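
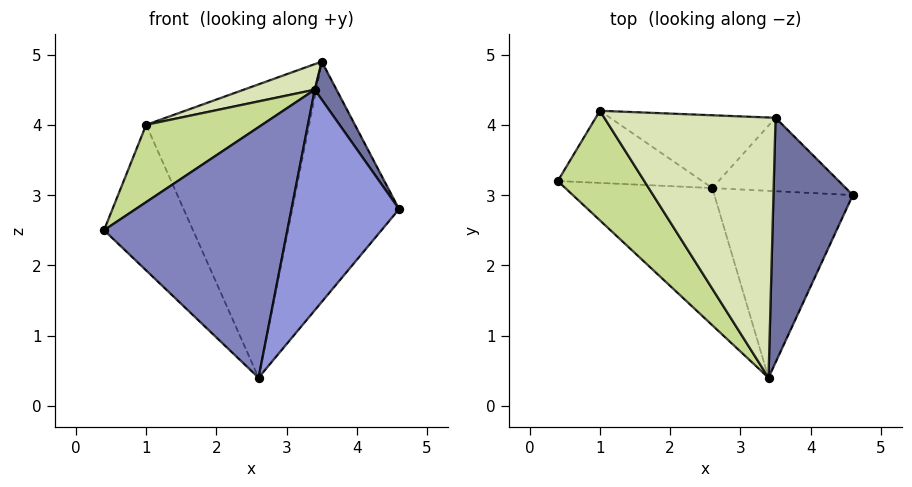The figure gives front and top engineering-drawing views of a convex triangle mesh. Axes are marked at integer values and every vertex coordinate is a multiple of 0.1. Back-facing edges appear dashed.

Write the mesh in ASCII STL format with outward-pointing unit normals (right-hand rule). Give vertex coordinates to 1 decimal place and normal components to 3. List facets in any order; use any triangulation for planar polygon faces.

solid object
 facet normal 0.866 -0.077 0.494
  outer loop
   vertex 3.5 4.1 4.9
   vertex 3.4 0.4 4.5
   vertex 4.6 3.0 2.8
  endloop
 endfacet
 facet normal -0.446 -0.785 -0.430
  outer loop
   vertex 2.6 3.1 0.4
   vertex 3.4 0.4 4.5
   vertex 0.4 3.2 2.5
  endloop
 endfacet
 facet normal 0.594 -0.614 -0.520
  outer loop
   vertex 2.6 3.1 0.4
   vertex 4.6 3.0 2.8
   vertex 3.4 0.4 4.5
  endloop
 endfacet
 facet normal 0.370 0.888 -0.271
  outer loop
   vertex 2.6 3.1 0.4
   vertex 3.5 4.1 4.9
   vertex 4.6 3.0 2.8
  endloop
 endfacet
 facet normal -0.358 0.837 -0.415
  outer loop
   vertex 1.0 4.2 4.0
   vertex 2.6 3.1 0.4
   vertex 0.4 3.2 2.5
  endloop
 endfacet
 facet normal 0.125 0.963 -0.239
  outer loop
   vertex 1.0 4.2 4.0
   vertex 3.5 4.1 4.9
   vertex 2.6 3.1 0.4
  endloop
 endfacet
 facet normal -0.735 -0.391 0.555
  outer loop
   vertex 1.0 4.2 4.0
   vertex 0.4 3.2 2.5
   vertex 3.4 0.4 4.5
  endloop
 endfacet
 facet normal -0.341 -0.092 0.936
  outer loop
   vertex 1.0 4.2 4.0
   vertex 3.4 0.4 4.5
   vertex 3.5 4.1 4.9
  endloop
 endfacet
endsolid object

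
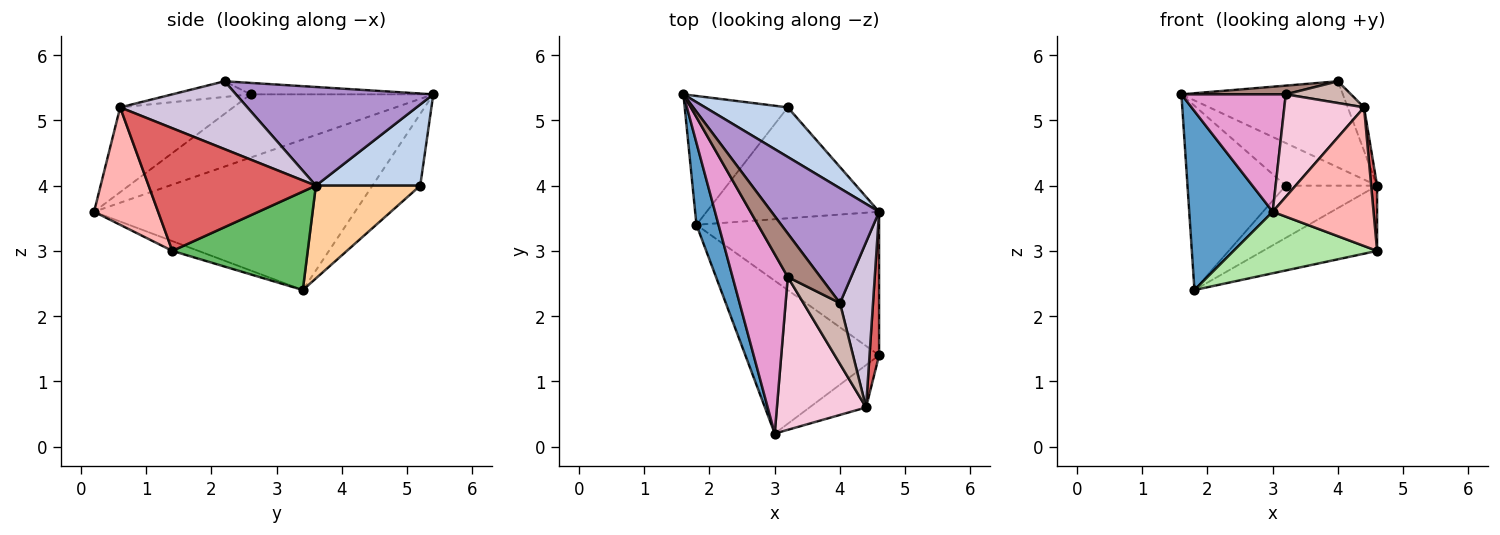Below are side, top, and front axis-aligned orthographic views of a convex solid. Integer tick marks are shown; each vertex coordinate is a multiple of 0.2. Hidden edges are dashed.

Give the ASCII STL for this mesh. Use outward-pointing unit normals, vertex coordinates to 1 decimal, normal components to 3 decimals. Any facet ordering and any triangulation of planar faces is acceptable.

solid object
 facet normal -0.943 -0.302 0.138
  outer loop
   vertex 1.8 3.4 2.4
   vertex 3.0 0.2 3.6
   vertex 1.6 5.4 5.4
  endloop
 endfacet
 facet normal 0.597 0.523 0.608
  outer loop
   vertex 3.2 5.2 4.0
   vertex 1.6 5.4 5.4
   vertex 4.6 3.6 4.0
  endloop
 endfacet
 facet normal -0.371 0.761 -0.532
  outer loop
   vertex 3.2 5.2 4.0
   vertex 1.8 3.4 2.4
   vertex 1.6 5.4 5.4
  endloop
 endfacet
 facet normal 0.438 0.383 -0.814
  outer loop
   vertex 3.2 5.2 4.0
   vertex 4.6 3.6 4.0
   vertex 1.8 3.4 2.4
  endloop
 endfacet
 facet normal 0.440 0.371 -0.817
  outer loop
   vertex 4.6 1.4 3.0
   vertex 1.8 3.4 2.4
   vertex 4.6 3.6 4.0
  endloop
 endfacet
 facet normal -0.068 -0.372 -0.926
  outer loop
   vertex 4.6 1.4 3.0
   vertex 3.0 0.2 3.6
   vertex 1.8 3.4 2.4
  endloop
 endfacet
 facet normal 0.996 -0.035 0.078
  outer loop
   vertex 4.6 1.4 3.0
   vertex 4.6 3.6 4.0
   vertex 4.4 0.6 5.2
  endloop
 endfacet
 facet normal 0.519 -0.817 -0.250
  outer loop
   vertex 4.6 1.4 3.0
   vertex 4.4 0.6 5.2
   vertex 3.0 0.2 3.6
  endloop
 endfacet
 facet normal 0.591 0.484 0.645
  outer loop
   vertex 4.0 2.2 5.6
   vertex 4.6 3.6 4.0
   vertex 1.6 5.4 5.4
  endloop
 endfacet
 facet normal 0.893 0.114 0.435
  outer loop
   vertex 4.0 2.2 5.6
   vertex 4.4 0.6 5.2
   vertex 4.6 3.6 4.0
  endloop
 endfacet
 facet normal -0.325 -0.185 0.927
  outer loop
   vertex 3.2 2.6 5.4
   vertex 4.0 2.2 5.6
   vertex 1.6 5.4 5.4
  endloop
 endfacet
 facet normal -0.374 -0.312 0.873
  outer loop
   vertex 3.2 2.6 5.4
   vertex 4.4 0.6 5.2
   vertex 4.0 2.2 5.6
  endloop
 endfacet
 facet normal -0.692 -0.395 0.604
  outer loop
   vertex 3.2 2.6 5.4
   vertex 1.6 5.4 5.4
   vertex 3.0 0.2 3.6
  endloop
 endfacet
 facet normal -0.620 -0.437 0.652
  outer loop
   vertex 3.2 2.6 5.4
   vertex 3.0 0.2 3.6
   vertex 4.4 0.6 5.2
  endloop
 endfacet
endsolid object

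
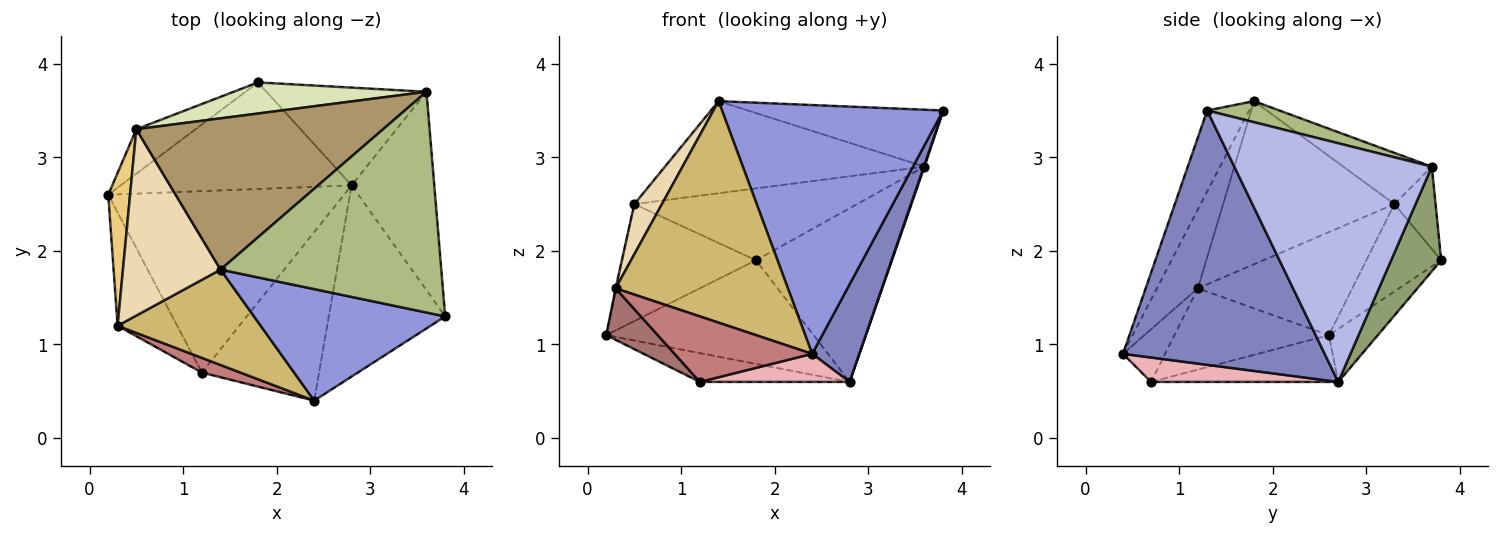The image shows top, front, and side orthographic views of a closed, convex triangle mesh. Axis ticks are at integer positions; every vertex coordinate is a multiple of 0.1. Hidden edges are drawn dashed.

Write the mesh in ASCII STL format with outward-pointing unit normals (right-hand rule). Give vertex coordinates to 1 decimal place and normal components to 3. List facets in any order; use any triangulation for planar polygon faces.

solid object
 facet normal -0.162 0.688 -0.707
  outer loop
   vertex 2.8 2.7 0.6
   vertex 0.2 2.6 1.1
   vertex 1.8 3.8 1.9
  endloop
 endfacet
 facet normal 0.889 -0.208 -0.407
  outer loop
   vertex 2.4 0.4 0.9
   vertex 2.8 2.7 0.6
   vertex 3.8 1.3 3.5
  endloop
 endfacet
 facet normal -0.171 -0.899 0.403
  outer loop
   vertex 1.4 1.8 3.6
   vertex 2.4 0.4 0.9
   vertex 3.8 1.3 3.5
  endloop
 endfacet
 facet normal 0.945 -0.003 -0.327
  outer loop
   vertex 3.6 3.7 2.9
   vertex 3.8 1.3 3.5
   vertex 2.8 2.7 0.6
  endloop
 endfacet
 facet normal 0.306 0.830 -0.467
  outer loop
   vertex 3.6 3.7 2.9
   vertex 2.8 2.7 0.6
   vertex 1.8 3.8 1.9
  endloop
 endfacet
 facet normal 0.092 0.249 0.964
  outer loop
   vertex 3.6 3.7 2.9
   vertex 1.4 1.8 3.6
   vertex 3.8 1.3 3.5
  endloop
 endfacet
 facet normal -0.464 0.828 -0.315
  outer loop
   vertex 0.5 3.3 2.5
   vertex 1.8 3.8 1.9
   vertex 0.2 2.6 1.1
  endloop
 endfacet
 facet normal -0.167 0.905 0.392
  outer loop
   vertex 0.5 3.3 2.5
   vertex 3.6 3.7 2.9
   vertex 1.8 3.8 1.9
  endloop
 endfacet
 facet normal -0.175 0.512 0.841
  outer loop
   vertex 0.5 3.3 2.5
   vertex 1.4 1.8 3.6
   vertex 3.6 3.7 2.9
  endloop
 endfacet
 facet normal -0.213 -0.897 0.386
  outer loop
   vertex 0.3 1.2 1.6
   vertex 2.4 0.4 0.9
   vertex 1.4 1.8 3.6
  endloop
 endfacet
 facet normal -0.978 0.004 0.208
  outer loop
   vertex 0.3 1.2 1.6
   vertex 0.5 3.3 2.5
   vertex 0.2 2.6 1.1
  endloop
 endfacet
 facet normal -0.850 -0.137 0.509
  outer loop
   vertex 0.3 1.2 1.6
   vertex 1.4 1.8 3.6
   vertex 0.5 3.3 2.5
  endloop
 endfacet
 facet normal -0.779 -0.260 -0.571
  outer loop
   vertex 1.2 0.7 0.6
   vertex 0.3 1.2 1.6
   vertex 0.2 2.6 1.1
  endloop
 endfacet
 facet normal -0.286 -0.935 0.210
  outer loop
   vertex 1.2 0.7 0.6
   vertex 2.4 0.4 0.9
   vertex 0.3 1.2 1.6
  endloop
 endfacet
 facet normal -0.192 0.154 -0.969
  outer loop
   vertex 1.2 0.7 0.6
   vertex 0.2 2.6 1.1
   vertex 2.8 2.7 0.6
  endloop
 endfacet
 facet normal 0.201 -0.161 -0.966
  outer loop
   vertex 1.2 0.7 0.6
   vertex 2.8 2.7 0.6
   vertex 2.4 0.4 0.9
  endloop
 endfacet
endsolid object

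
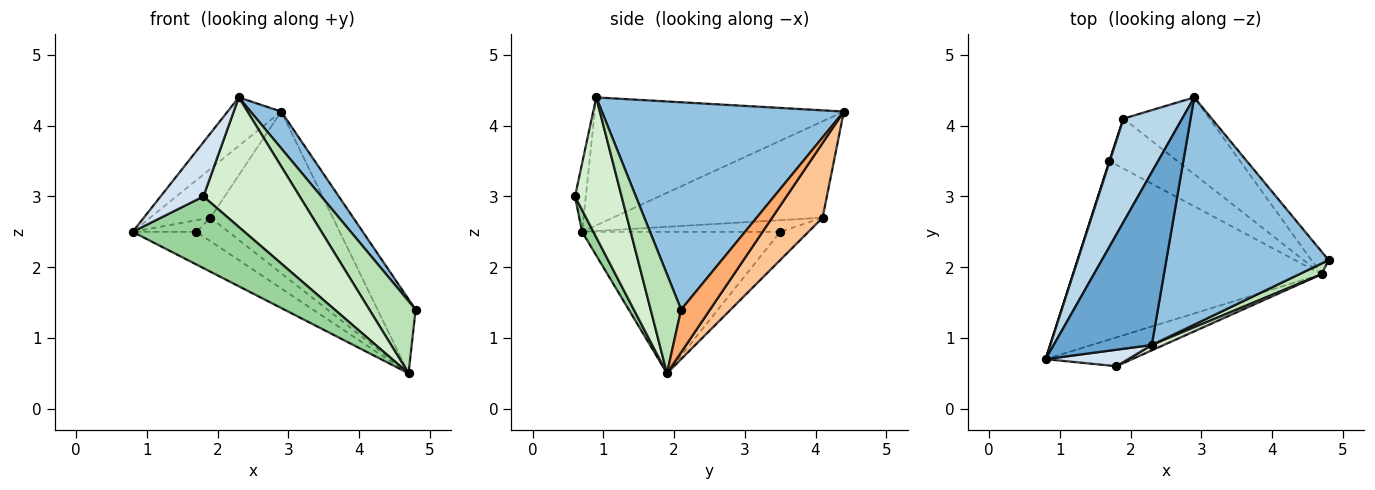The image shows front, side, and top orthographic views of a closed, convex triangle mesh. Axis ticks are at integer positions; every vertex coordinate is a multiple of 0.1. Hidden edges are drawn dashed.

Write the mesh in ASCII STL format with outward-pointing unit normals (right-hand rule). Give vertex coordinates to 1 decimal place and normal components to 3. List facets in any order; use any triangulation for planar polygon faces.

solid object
 facet normal -0.782 0.168 0.600
  outer loop
   vertex 2.3 0.9 4.4
   vertex 2.9 4.4 4.2
   vertex 0.8 0.7 2.5
  endloop
 endfacet
 facet normal 0.784 -0.099 0.613
  outer loop
   vertex 2.3 0.9 4.4
   vertex 4.8 2.1 1.4
   vertex 2.9 4.4 4.2
  endloop
 endfacet
 facet normal -0.829 0.239 0.505
  outer loop
   vertex 1.9 4.1 2.7
   vertex 0.8 0.7 2.5
   vertex 2.9 4.4 4.2
  endloop
 endfacet
 facet normal -0.235 -0.930 0.283
  outer loop
   vertex 1.8 0.6 3.0
   vertex 2.3 0.9 4.4
   vertex 0.8 0.7 2.5
  endloop
 endfacet
 facet normal -0.951 0.306 0.034
  outer loop
   vertex 1.7 3.5 2.5
   vertex 0.8 0.7 2.5
   vertex 1.9 4.1 2.7
  endloop
 endfacet
 facet normal 0.587 0.774 -0.237
  outer loop
   vertex 4.7 1.9 0.5
   vertex 2.9 4.4 4.2
   vertex 4.8 2.1 1.4
  endloop
 endfacet
 facet normal 0.349 0.846 -0.402
  outer loop
   vertex 4.7 1.9 0.5
   vertex 1.9 4.1 2.7
   vertex 2.9 4.4 4.2
  endloop
 endfacet
 facet normal -0.351 0.399 -0.847
  outer loop
   vertex 4.7 1.9 0.5
   vertex 1.7 3.5 2.5
   vertex 1.9 4.1 2.7
  endloop
 endfacet
 facet normal -0.488 0.157 -0.858
  outer loop
   vertex 4.7 1.9 0.5
   vertex 0.8 0.7 2.5
   vertex 1.7 3.5 2.5
  endloop
 endfacet
 facet normal 0.094 -0.924 -0.372
  outer loop
   vertex 4.7 1.9 0.5
   vertex 1.8 0.6 3.0
   vertex 0.8 0.7 2.5
  endloop
 endfacet
 facet normal 0.546 -0.829 0.123
  outer loop
   vertex 4.7 1.9 0.5
   vertex 4.8 2.1 1.4
   vertex 2.3 0.9 4.4
  endloop
 endfacet
 facet normal 0.435 -0.899 0.037
  outer loop
   vertex 4.7 1.9 0.5
   vertex 2.3 0.9 4.4
   vertex 1.8 0.6 3.0
  endloop
 endfacet
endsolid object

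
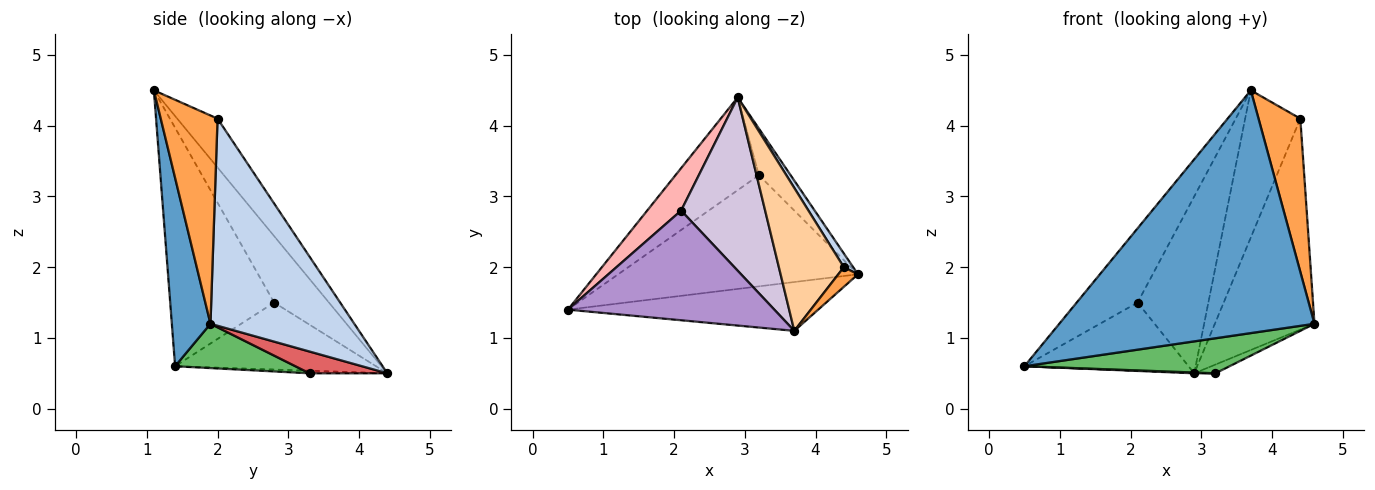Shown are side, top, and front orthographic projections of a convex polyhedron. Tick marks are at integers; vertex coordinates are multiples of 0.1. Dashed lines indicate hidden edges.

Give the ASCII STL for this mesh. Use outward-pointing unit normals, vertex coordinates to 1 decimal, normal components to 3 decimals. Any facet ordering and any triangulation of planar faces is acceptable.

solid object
 facet normal 0.147 -0.970 -0.195
  outer loop
   vertex 3.7 1.1 4.5
   vertex 0.5 1.4 0.6
   vertex 4.6 1.9 1.2
  endloop
 endfacet
 facet normal 0.822 0.569 0.037
  outer loop
   vertex 4.4 2.0 4.1
   vertex 4.6 1.9 1.2
   vertex 2.9 4.4 0.5
  endloop
 endfacet
 facet normal 0.803 -0.591 0.076
  outer loop
   vertex 4.4 2.0 4.1
   vertex 3.7 1.1 4.5
   vertex 4.6 1.9 1.2
  endloop
 endfacet
 facet normal -0.464 0.635 0.617
  outer loop
   vertex 4.4 2.0 4.1
   vertex 2.9 4.4 0.5
   vertex 3.7 1.1 4.5
  endloop
 endfacet
 facet normal 0.174 -0.296 -0.939
  outer loop
   vertex 3.2 3.3 0.5
   vertex 4.6 1.9 1.2
   vertex 0.5 1.4 0.6
  endloop
 endfacet
 facet normal -0.031 -0.008 -0.999
  outer loop
   vertex 3.2 3.3 0.5
   vertex 0.5 1.4 0.6
   vertex 2.9 4.4 0.5
  endloop
 endfacet
 facet normal 0.560 0.153 -0.814
  outer loop
   vertex 3.2 3.3 0.5
   vertex 2.9 4.4 0.5
   vertex 4.6 1.9 1.2
  endloop
 endfacet
 facet normal -0.721 0.589 0.366
  outer loop
   vertex 2.1 2.8 1.5
   vertex 2.9 4.4 0.5
   vertex 0.5 1.4 0.6
  endloop
 endfacet
 facet normal -0.691 0.405 0.598
  outer loop
   vertex 2.1 2.8 1.5
   vertex 0.5 1.4 0.6
   vertex 3.7 1.1 4.5
  endloop
 endfacet
 facet normal -0.484 0.625 0.612
  outer loop
   vertex 2.1 2.8 1.5
   vertex 3.7 1.1 4.5
   vertex 2.9 4.4 0.5
  endloop
 endfacet
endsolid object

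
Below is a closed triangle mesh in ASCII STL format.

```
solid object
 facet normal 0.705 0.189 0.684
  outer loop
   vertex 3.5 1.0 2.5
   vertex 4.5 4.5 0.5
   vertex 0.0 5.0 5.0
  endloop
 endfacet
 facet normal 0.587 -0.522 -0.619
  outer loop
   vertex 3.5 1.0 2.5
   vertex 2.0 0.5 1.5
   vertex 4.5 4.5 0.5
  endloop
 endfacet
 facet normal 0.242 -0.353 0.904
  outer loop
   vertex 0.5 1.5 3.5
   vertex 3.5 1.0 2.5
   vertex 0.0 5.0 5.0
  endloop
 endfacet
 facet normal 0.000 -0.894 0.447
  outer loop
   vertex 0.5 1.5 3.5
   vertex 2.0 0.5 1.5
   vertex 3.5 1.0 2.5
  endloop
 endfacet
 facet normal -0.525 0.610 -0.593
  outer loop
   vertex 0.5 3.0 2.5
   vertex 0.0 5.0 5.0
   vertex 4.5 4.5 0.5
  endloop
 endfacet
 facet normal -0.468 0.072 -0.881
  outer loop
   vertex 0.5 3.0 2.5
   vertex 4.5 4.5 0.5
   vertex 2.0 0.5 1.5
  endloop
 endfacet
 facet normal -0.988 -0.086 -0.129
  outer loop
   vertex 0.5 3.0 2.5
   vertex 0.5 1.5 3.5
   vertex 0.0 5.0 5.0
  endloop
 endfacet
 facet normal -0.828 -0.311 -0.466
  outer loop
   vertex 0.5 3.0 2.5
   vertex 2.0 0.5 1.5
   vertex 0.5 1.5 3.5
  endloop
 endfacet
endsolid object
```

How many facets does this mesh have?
8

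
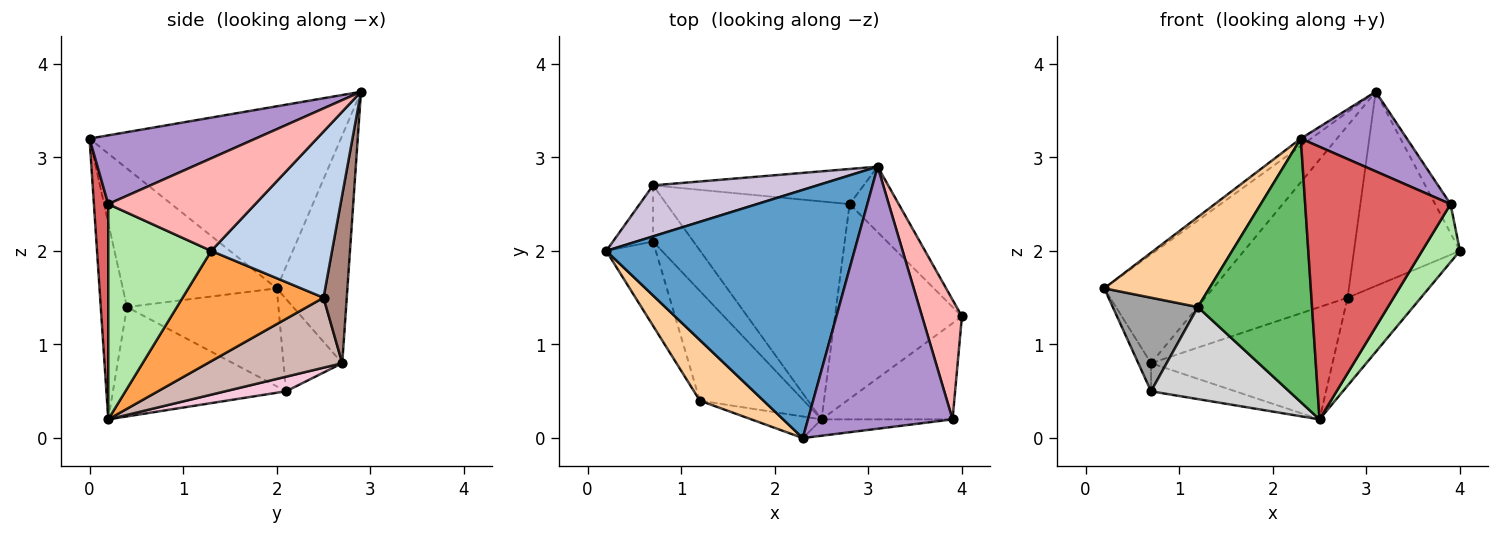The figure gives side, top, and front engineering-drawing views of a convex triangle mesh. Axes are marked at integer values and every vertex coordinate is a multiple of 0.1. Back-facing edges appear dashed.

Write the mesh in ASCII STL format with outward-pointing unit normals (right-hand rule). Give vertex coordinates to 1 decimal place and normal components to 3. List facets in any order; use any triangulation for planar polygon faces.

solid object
 facet normal -0.591 0.024 0.806
  outer loop
   vertex 3.1 2.9 3.7
   vertex 0.2 2.0 1.6
   vertex 2.3 0.0 3.2
  endloop
 endfacet
 facet normal 0.734 0.644 -0.217
  outer loop
   vertex 2.8 2.5 1.5
   vertex 3.1 2.9 3.7
   vertex 4.0 1.3 2.0
  endloop
 endfacet
 facet normal 0.621 0.323 -0.715
  outer loop
   vertex 2.8 2.5 1.5
   vertex 4.0 1.3 2.0
   vertex 2.5 0.2 0.2
  endloop
 endfacet
 facet normal -0.772 -0.527 0.355
  outer loop
   vertex 1.2 0.4 1.4
   vertex 2.3 0.0 3.2
   vertex 0.2 2.0 1.6
  endloop
 endfacet
 facet normal -0.223 -0.972 -0.080
  outer loop
   vertex 1.2 0.4 1.4
   vertex 2.5 0.2 0.2
   vertex 2.3 0.0 3.2
  endloop
 endfacet
 facet normal 0.815 -0.300 -0.496
  outer loop
   vertex 3.9 0.2 2.5
   vertex 2.5 0.2 0.2
   vertex 4.0 1.3 2.0
  endloop
 endfacet
 facet normal 0.098 -0.993 -0.060
  outer loop
   vertex 3.9 0.2 2.5
   vertex 2.3 0.0 3.2
   vertex 2.5 0.2 0.2
  endloop
 endfacet
 facet normal 0.914 0.096 0.394
  outer loop
   vertex 3.9 0.2 2.5
   vertex 4.0 1.3 2.0
   vertex 3.1 2.9 3.7
  endloop
 endfacet
 facet normal 0.414 -0.264 0.871
  outer loop
   vertex 3.9 0.2 2.5
   vertex 3.1 2.9 3.7
   vertex 2.3 0.0 3.2
  endloop
 endfacet
 facet normal -0.507 0.780 0.366
  outer loop
   vertex 0.7 2.7 0.8
   vertex 0.2 2.0 1.6
   vertex 3.1 2.9 3.7
  endloop
 endfacet
 facet normal 0.158 0.968 -0.197
  outer loop
   vertex 0.7 2.7 0.8
   vertex 3.1 2.9 3.7
   vertex 2.8 2.5 1.5
  endloop
 endfacet
 facet normal 0.322 0.434 -0.842
  outer loop
   vertex 0.7 2.7 0.8
   vertex 2.8 2.5 1.5
   vertex 2.5 0.2 0.2
  endloop
 endfacet
 facet normal -0.899 0.196 -0.391
  outer loop
   vertex 0.7 2.1 0.5
   vertex 0.2 2.0 1.6
   vertex 0.7 2.7 0.8
  endloop
 endfacet
 facet normal 0.307 0.426 -0.851
  outer loop
   vertex 0.7 2.1 0.5
   vertex 0.7 2.7 0.8
   vertex 2.5 0.2 0.2
  endloop
 endfacet
 facet normal -0.798 -0.448 -0.403
  outer loop
   vertex 0.7 2.1 0.5
   vertex 1.2 0.4 1.4
   vertex 0.2 2.0 1.6
  endloop
 endfacet
 facet normal -0.628 -0.500 -0.596
  outer loop
   vertex 0.7 2.1 0.5
   vertex 2.5 0.2 0.2
   vertex 1.2 0.4 1.4
  endloop
 endfacet
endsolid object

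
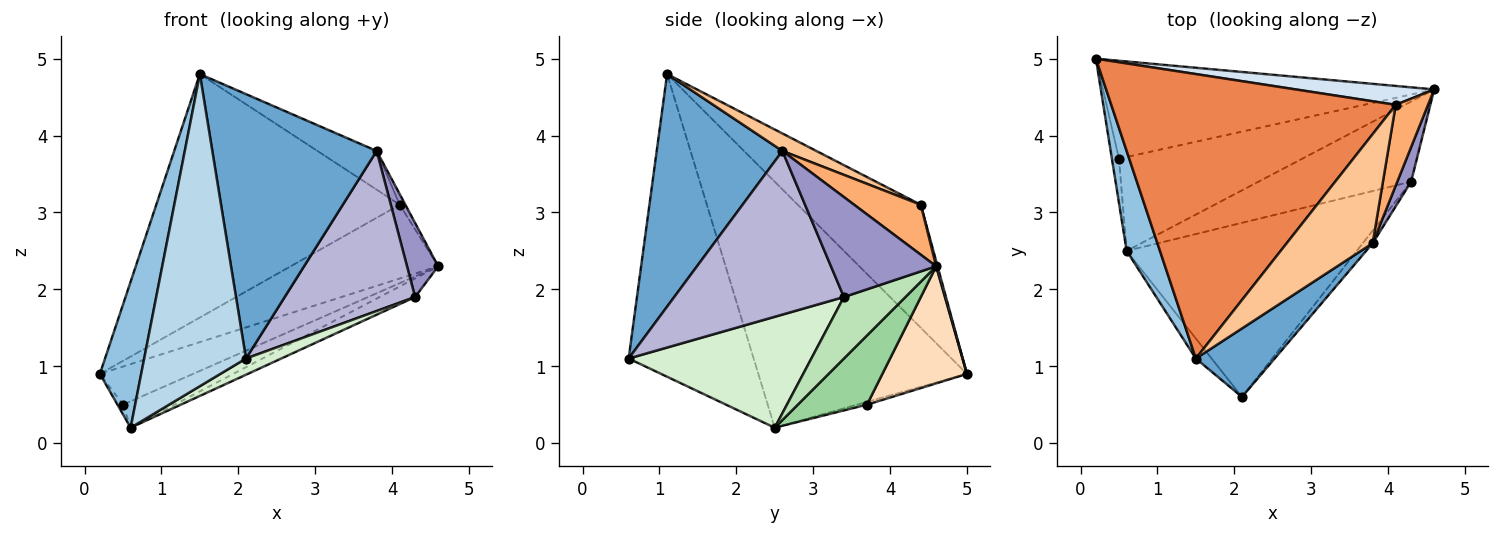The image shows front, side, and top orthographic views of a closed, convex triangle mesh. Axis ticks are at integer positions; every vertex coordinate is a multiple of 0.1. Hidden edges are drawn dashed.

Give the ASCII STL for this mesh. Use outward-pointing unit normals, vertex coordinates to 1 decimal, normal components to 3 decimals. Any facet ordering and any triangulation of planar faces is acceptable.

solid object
 facet normal 0.595 -0.778 0.202
  outer loop
   vertex 3.8 2.6 3.8
   vertex 1.5 1.1 4.8
   vertex 2.1 0.6 1.1
  endloop
 endfacet
 facet normal -0.972 -0.192 0.132
  outer loop
   vertex 0.6 2.5 0.2
   vertex 1.5 1.1 4.8
   vertex 0.2 5.0 0.9
  endloop
 endfacet
 facet normal -0.775 -0.631 -0.040
  outer loop
   vertex 0.6 2.5 0.2
   vertex 2.1 0.6 1.1
   vertex 1.5 1.1 4.8
  endloop
 endfacet
 facet normal 0.009 0.969 0.248
  outer loop
   vertex 4.1 4.4 3.1
   vertex 4.6 4.6 2.3
   vertex 0.2 5.0 0.9
  endloop
 endfacet
 facet normal -0.312 0.618 0.722
  outer loop
   vertex 4.1 4.4 3.1
   vertex 0.2 5.0 0.9
   vertex 1.5 1.1 4.8
  endloop
 endfacet
 facet normal 0.838 0.071 0.541
  outer loop
   vertex 4.1 4.4 3.1
   vertex 3.8 2.6 3.8
   vertex 4.6 4.6 2.3
  endloop
 endfacet
 facet normal 0.188 0.329 0.926
  outer loop
   vertex 4.1 4.4 3.1
   vertex 1.5 1.1 4.8
   vertex 3.8 2.6 3.8
  endloop
 endfacet
 facet normal 0.313 0.345 -0.885
  outer loop
   vertex 0.5 3.7 0.5
   vertex 0.2 5.0 0.9
   vertex 4.6 4.6 2.3
  endloop
 endfacet
 facet normal -0.357 0.198 -0.913
  outer loop
   vertex 0.5 3.7 0.5
   vertex 0.6 2.5 0.2
   vertex 0.2 5.0 0.9
  endloop
 endfacet
 facet normal 0.341 0.255 -0.905
  outer loop
   vertex 0.5 3.7 0.5
   vertex 4.6 4.6 2.3
   vertex 0.6 2.5 0.2
  endloop
 endfacet
 facet normal 0.365 0.211 -0.907
  outer loop
   vertex 4.3 3.4 1.9
   vertex 0.6 2.5 0.2
   vertex 4.6 4.6 2.3
  endloop
 endfacet
 facet normal 0.433 -0.084 -0.898
  outer loop
   vertex 4.3 3.4 1.9
   vertex 2.1 0.6 1.1
   vertex 0.6 2.5 0.2
  endloop
 endfacet
 facet normal 0.950 -0.281 0.132
  outer loop
   vertex 4.3 3.4 1.9
   vertex 4.6 4.6 2.3
   vertex 3.8 2.6 3.8
  endloop
 endfacet
 facet normal 0.792 -0.609 -0.048
  outer loop
   vertex 4.3 3.4 1.9
   vertex 3.8 2.6 3.8
   vertex 2.1 0.6 1.1
  endloop
 endfacet
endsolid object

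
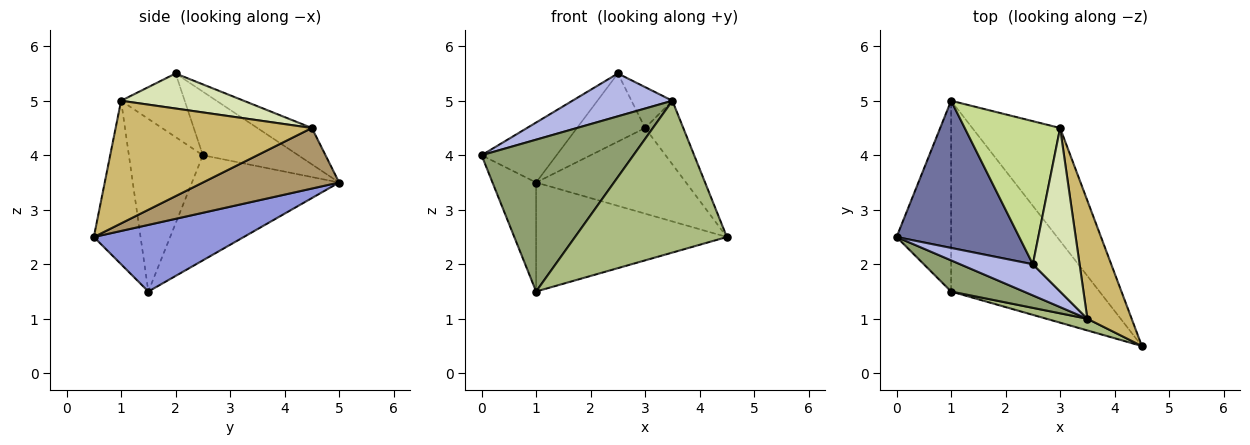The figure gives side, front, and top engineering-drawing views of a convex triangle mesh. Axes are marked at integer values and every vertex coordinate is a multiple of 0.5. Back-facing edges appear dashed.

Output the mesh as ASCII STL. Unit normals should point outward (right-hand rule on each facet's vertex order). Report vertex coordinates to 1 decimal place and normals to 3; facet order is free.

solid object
 facet normal -0.433 0.340 0.835
  outer loop
   vertex 2.5 2.0 5.5
   vertex 1.0 5.0 3.5
   vertex 0.0 2.5 4.0
  endloop
 endfacet
 facet normal -0.859 0.254 -0.445
  outer loop
   vertex 1.0 1.5 1.5
   vertex 0.0 2.5 4.0
   vertex 1.0 5.0 3.5
  endloop
 endfacet
 facet normal 0.363 0.462 -0.809
  outer loop
   vertex 1.0 1.5 1.5
   vertex 1.0 5.0 3.5
   vertex 4.5 0.5 2.5
  endloop
 endfacet
 facet normal -0.458 -0.719 0.523
  outer loop
   vertex 3.5 1.0 5.0
   vertex 2.5 2.0 5.5
   vertex 0.0 2.5 4.0
  endloop
 endfacet
 facet normal -0.431 -0.884 0.181
  outer loop
   vertex 3.5 1.0 5.0
   vertex 0.0 2.5 4.0
   vertex 1.0 1.5 1.5
  endloop
 endfacet
 facet normal -0.293 -0.953 0.073
  outer loop
   vertex 3.5 1.0 5.0
   vertex 1.0 1.5 1.5
   vertex 4.5 0.5 2.5
  endloop
 endfacet
 facet normal -0.325 0.407 0.854
  outer loop
   vertex 3.0 4.5 4.5
   vertex 1.0 5.0 3.5
   vertex 2.5 2.0 5.5
  endloop
 endfacet
 facet normal 0.588 0.196 0.784
  outer loop
   vertex 3.0 4.5 4.5
   vertex 2.5 2.0 5.5
   vertex 3.5 1.0 5.0
  endloop
 endfacet
 facet normal 0.482 0.530 -0.698
  outer loop
   vertex 3.0 4.5 4.5
   vertex 4.5 0.5 2.5
   vertex 1.0 5.0 3.5
  endloop
 endfacet
 facet normal 0.925 0.180 0.334
  outer loop
   vertex 3.0 4.5 4.5
   vertex 3.5 1.0 5.0
   vertex 4.5 0.5 2.5
  endloop
 endfacet
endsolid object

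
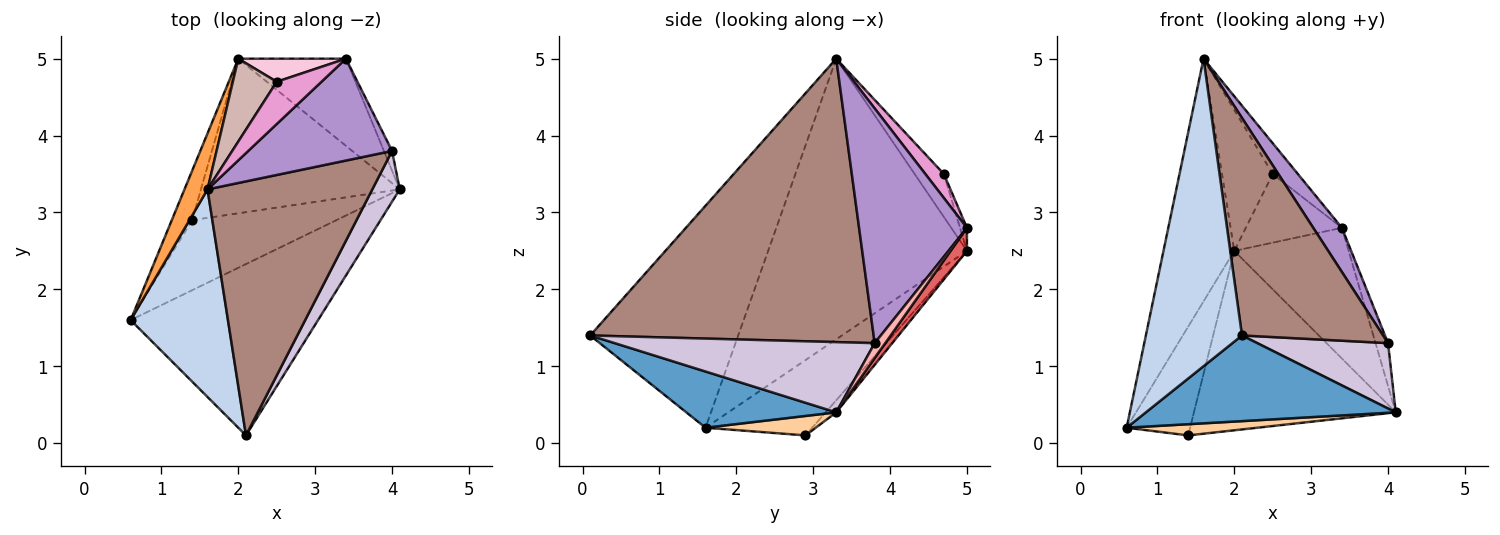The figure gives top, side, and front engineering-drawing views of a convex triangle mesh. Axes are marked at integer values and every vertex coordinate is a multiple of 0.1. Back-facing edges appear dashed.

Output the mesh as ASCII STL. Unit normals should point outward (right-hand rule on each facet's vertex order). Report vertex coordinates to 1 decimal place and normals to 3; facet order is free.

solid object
 facet normal 0.259 -0.432 -0.864
  outer loop
   vertex 2.1 0.1 1.4
   vertex 0.6 1.6 0.2
   vertex 4.1 3.3 0.4
  endloop
 endfacet
 facet normal -0.787 -0.511 0.345
  outer loop
   vertex 1.6 3.3 5.0
   vertex 0.6 1.6 0.2
   vertex 2.1 0.1 1.4
  endloop
 endfacet
 facet normal -0.939 0.335 0.077
  outer loop
   vertex 2.0 5.0 2.5
   vertex 0.6 1.6 0.2
   vertex 1.6 3.3 5.0
  endloop
 endfacet
 facet normal 0.132 -0.156 -0.979
  outer loop
   vertex 1.4 2.9 0.1
   vertex 4.1 3.3 0.4
   vertex 0.6 1.6 0.2
  endloop
 endfacet
 facet normal -0.837 0.498 -0.226
  outer loop
   vertex 1.4 2.9 0.1
   vertex 0.6 1.6 0.2
   vertex 2.0 5.0 2.5
  endloop
 endfacet
 facet normal -0.040 0.757 -0.652
  outer loop
   vertex 1.4 2.9 0.1
   vertex 2.0 5.0 2.5
   vertex 4.1 3.3 0.4
  endloop
 endfacet
 facet normal 0.118 0.826 -0.551
  outer loop
   vertex 3.4 5.0 2.8
   vertex 4.1 3.3 0.4
   vertex 2.0 5.0 2.5
  endloop
 endfacet
 facet normal 0.609 0.720 -0.332
  outer loop
   vertex 4.0 3.8 1.3
   vertex 4.1 3.3 0.4
   vertex 3.4 5.0 2.8
  endloop
 endfacet
 facet normal 0.832 -0.221 0.510
  outer loop
   vertex 4.0 3.8 1.3
   vertex 3.4 5.0 2.8
   vertex 1.6 3.3 5.0
  endloop
 endfacet
 facet normal 0.844 -0.424 0.329
  outer loop
   vertex 4.0 3.8 1.3
   vertex 2.1 0.1 1.4
   vertex 4.1 3.3 0.4
  endloop
 endfacet
 facet normal 0.794 -0.395 0.462
  outer loop
   vertex 4.0 3.8 1.3
   vertex 1.6 3.3 5.0
   vertex 2.1 0.1 1.4
  endloop
 endfacet
 facet normal -0.445 0.772 0.454
  outer loop
   vertex 2.5 4.7 3.5
   vertex 2.0 5.0 2.5
   vertex 1.6 3.3 5.0
  endloop
 endfacet
 facet normal 0.397 0.540 0.742
  outer loop
   vertex 2.5 4.7 3.5
   vertex 1.6 3.3 5.0
   vertex 3.4 5.0 2.8
  endloop
 endfacet
 facet normal -0.068 0.946 0.318
  outer loop
   vertex 2.5 4.7 3.5
   vertex 3.4 5.0 2.8
   vertex 2.0 5.0 2.5
  endloop
 endfacet
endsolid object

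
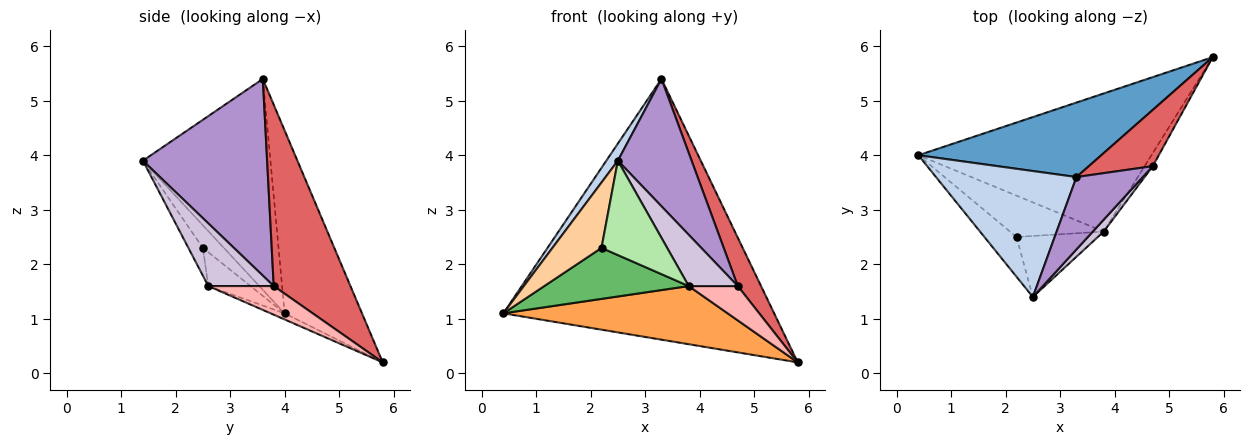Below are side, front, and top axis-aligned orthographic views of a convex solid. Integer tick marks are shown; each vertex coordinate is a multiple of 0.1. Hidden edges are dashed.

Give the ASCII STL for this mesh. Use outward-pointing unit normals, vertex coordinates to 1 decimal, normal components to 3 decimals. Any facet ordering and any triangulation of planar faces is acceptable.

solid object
 facet normal -0.265 0.927 0.265
  outer loop
   vertex 3.3 3.6 5.4
   vertex 5.8 5.8 0.2
   vertex 0.4 4.0 1.1
  endloop
 endfacet
 facet normal -0.830 -0.075 0.553
  outer loop
   vertex 3.3 3.6 5.4
   vertex 0.4 4.0 1.1
   vertex 2.5 1.4 3.9
  endloop
 endfacet
 facet normal -0.024 -0.388 -0.921
  outer loop
   vertex 3.8 2.6 1.6
   vertex 0.4 4.0 1.1
   vertex 5.8 5.8 0.2
  endloop
 endfacet
 facet normal -0.344 -0.803 -0.487
  outer loop
   vertex 2.2 2.5 2.3
   vertex 2.5 1.4 3.9
   vertex 0.4 4.0 1.1
  endloop
 endfacet
 facet normal -0.221 -0.757 -0.614
  outer loop
   vertex 2.2 2.5 2.3
   vertex 0.4 4.0 1.1
   vertex 3.8 2.6 1.6
  endloop
 endfacet
 facet normal -0.182 -0.826 -0.534
  outer loop
   vertex 2.2 2.5 2.3
   vertex 3.8 2.6 1.6
   vertex 2.5 1.4 3.9
  endloop
 endfacet
 facet normal 0.907 -0.275 0.320
  outer loop
   vertex 4.7 3.8 1.6
   vertex 5.8 5.8 0.2
   vertex 3.3 3.6 5.4
  endloop
 endfacet
 facet normal 0.780 -0.585 -0.223
  outer loop
   vertex 4.7 3.8 1.6
   vertex 3.8 2.6 1.6
   vertex 5.8 5.8 0.2
  endloop
 endfacet
 facet normal 0.826 -0.490 0.278
  outer loop
   vertex 4.7 3.8 1.6
   vertex 3.3 3.6 5.4
   vertex 2.5 1.4 3.9
  endloop
 endfacet
 facet normal 0.792 -0.594 0.138
  outer loop
   vertex 4.7 3.8 1.6
   vertex 2.5 1.4 3.9
   vertex 3.8 2.6 1.6
  endloop
 endfacet
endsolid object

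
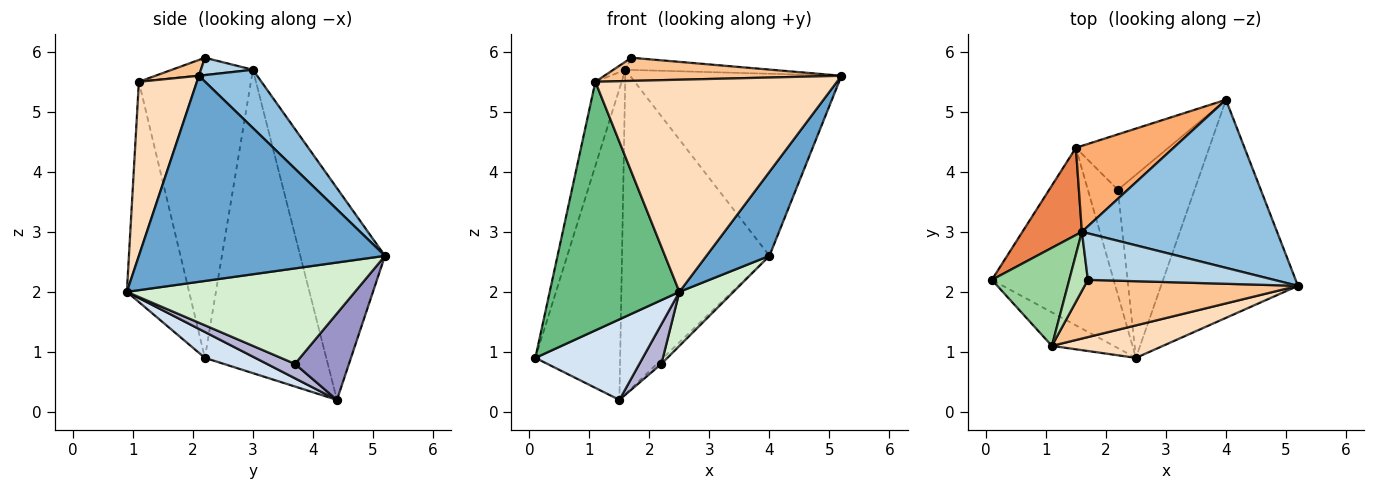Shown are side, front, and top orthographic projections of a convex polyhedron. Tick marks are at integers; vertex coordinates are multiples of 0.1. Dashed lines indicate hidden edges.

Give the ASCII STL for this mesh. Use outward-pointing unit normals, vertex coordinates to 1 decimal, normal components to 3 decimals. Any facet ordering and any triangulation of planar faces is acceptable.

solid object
 facet normal 0.815 -0.209 -0.541
  outer loop
   vertex 2.5 0.9 2.0
   vertex 4.0 5.2 2.6
   vertex 5.2 2.1 5.6
  endloop
 endfacet
 facet normal 0.199 0.720 0.665
  outer loop
   vertex 1.6 3.0 5.7
   vertex 5.2 2.1 5.6
   vertex 4.0 5.2 2.6
  endloop
 endfacet
 facet normal 0.090 0.252 0.964
  outer loop
   vertex 1.6 3.0 5.7
   vertex 1.7 2.2 5.9
   vertex 5.2 2.1 5.6
  endloop
 endfacet
 facet normal 0.190 -0.405 -0.894
  outer loop
   vertex 1.5 4.4 0.2
   vertex 2.5 0.9 2.0
   vertex 0.1 2.2 0.9
  endloop
 endfacet
 facet normal -0.809 0.566 0.159
  outer loop
   vertex 1.5 4.4 0.2
   vertex 0.1 2.2 0.9
   vertex 1.6 3.0 5.7
  endloop
 endfacet
 facet normal -0.485 0.845 0.224
  outer loop
   vertex 1.5 4.4 0.2
   vertex 1.6 3.0 5.7
   vertex 4.0 5.2 2.6
  endloop
 endfacet
 facet normal 0.069 -0.374 0.925
  outer loop
   vertex 1.1 1.1 5.5
   vertex 5.2 2.1 5.6
   vertex 1.7 2.2 5.9
  endloop
 endfacet
 facet normal 0.231 -0.962 0.147
  outer loop
   vertex 1.1 1.1 5.5
   vertex 2.5 0.9 2.0
   vertex 5.2 2.1 5.6
  endloop
 endfacet
 facet normal -0.429 -0.895 -0.121
  outer loop
   vertex 1.1 1.1 5.5
   vertex 0.1 2.2 0.9
   vertex 2.5 0.9 2.0
  endloop
 endfacet
 facet normal -0.941 0.221 0.257
  outer loop
   vertex 1.1 1.1 5.5
   vertex 1.6 3.0 5.7
   vertex 0.1 2.2 0.9
  endloop
 endfacet
 facet normal -0.672 0.100 0.734
  outer loop
   vertex 1.1 1.1 5.5
   vertex 1.7 2.2 5.9
   vertex 1.6 3.0 5.7
  endloop
 endfacet
 facet normal 0.767 -0.182 -0.616
  outer loop
   vertex 2.2 3.7 0.8
   vertex 4.0 5.2 2.6
   vertex 2.5 0.9 2.0
  endloop
 endfacet
 facet normal 0.682 0.057 -0.729
  outer loop
   vertex 2.2 3.7 0.8
   vertex 1.5 4.4 0.2
   vertex 4.0 5.2 2.6
  endloop
 endfacet
 facet normal 0.410 -0.322 -0.854
  outer loop
   vertex 2.2 3.7 0.8
   vertex 2.5 0.9 2.0
   vertex 1.5 4.4 0.2
  endloop
 endfacet
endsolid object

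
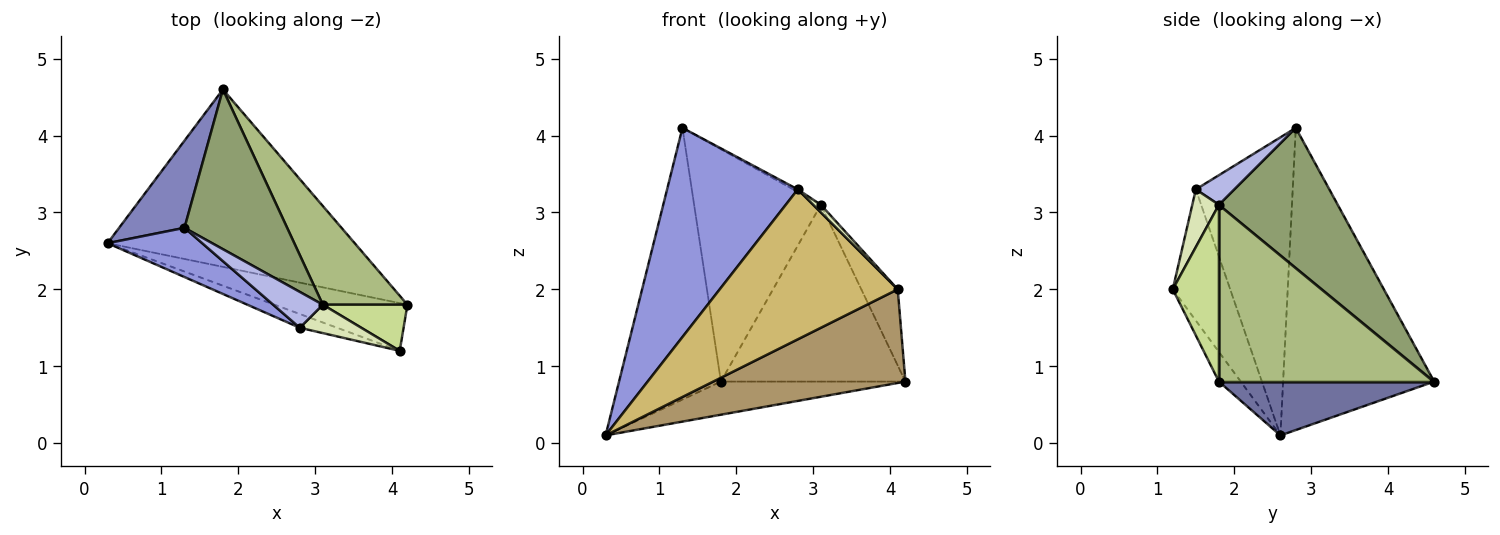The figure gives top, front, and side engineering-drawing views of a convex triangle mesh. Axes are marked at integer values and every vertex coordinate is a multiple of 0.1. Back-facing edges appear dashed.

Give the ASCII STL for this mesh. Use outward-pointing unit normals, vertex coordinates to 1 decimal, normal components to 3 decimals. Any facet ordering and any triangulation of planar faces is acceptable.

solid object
 facet normal 0.209 0.179 -0.961
  outer loop
   vertex 1.8 4.6 0.8
   vertex 4.2 1.8 0.8
   vertex 0.3 2.6 0.1
  endloop
 endfacet
 facet normal -0.816 0.550 0.177
  outer loop
   vertex 1.3 2.8 4.1
   vertex 1.8 4.6 0.8
   vertex 0.3 2.6 0.1
  endloop
 endfacet
 facet normal -0.585 -0.789 0.186
  outer loop
   vertex 2.8 1.5 3.3
   vertex 1.3 2.8 4.1
   vertex 0.3 2.6 0.1
  endloop
 endfacet
 facet normal 0.511 0.061 0.858
  outer loop
   vertex 3.1 1.8 3.1
   vertex 1.3 2.8 4.1
   vertex 2.8 1.5 3.3
  endloop
 endfacet
 facet normal 0.611 0.652 0.448
  outer loop
   vertex 3.1 1.8 3.1
   vertex 1.8 4.6 0.8
   vertex 1.3 2.8 4.1
  endloop
 endfacet
 facet normal 0.714 0.612 0.341
  outer loop
   vertex 3.1 1.8 3.1
   vertex 4.2 1.8 0.8
   vertex 1.8 4.6 0.8
  endloop
 endfacet
 facet normal 0.735 0.580 0.351
  outer loop
   vertex 4.1 1.2 2.0
   vertex 4.2 1.8 0.8
   vertex 3.1 1.8 3.1
  endloop
 endfacet
 facet normal 0.671 -0.194 0.716
  outer loop
   vertex 4.1 1.2 2.0
   vertex 3.1 1.8 3.1
   vertex 2.8 1.5 3.3
  endloop
 endfacet
 facet normal -0.101 -0.886 -0.452
  outer loop
   vertex 4.1 1.2 2.0
   vertex 0.3 2.6 0.1
   vertex 4.2 1.8 0.8
  endloop
 endfacet
 facet normal -0.306 -0.948 -0.087
  outer loop
   vertex 4.1 1.2 2.0
   vertex 2.8 1.5 3.3
   vertex 0.3 2.6 0.1
  endloop
 endfacet
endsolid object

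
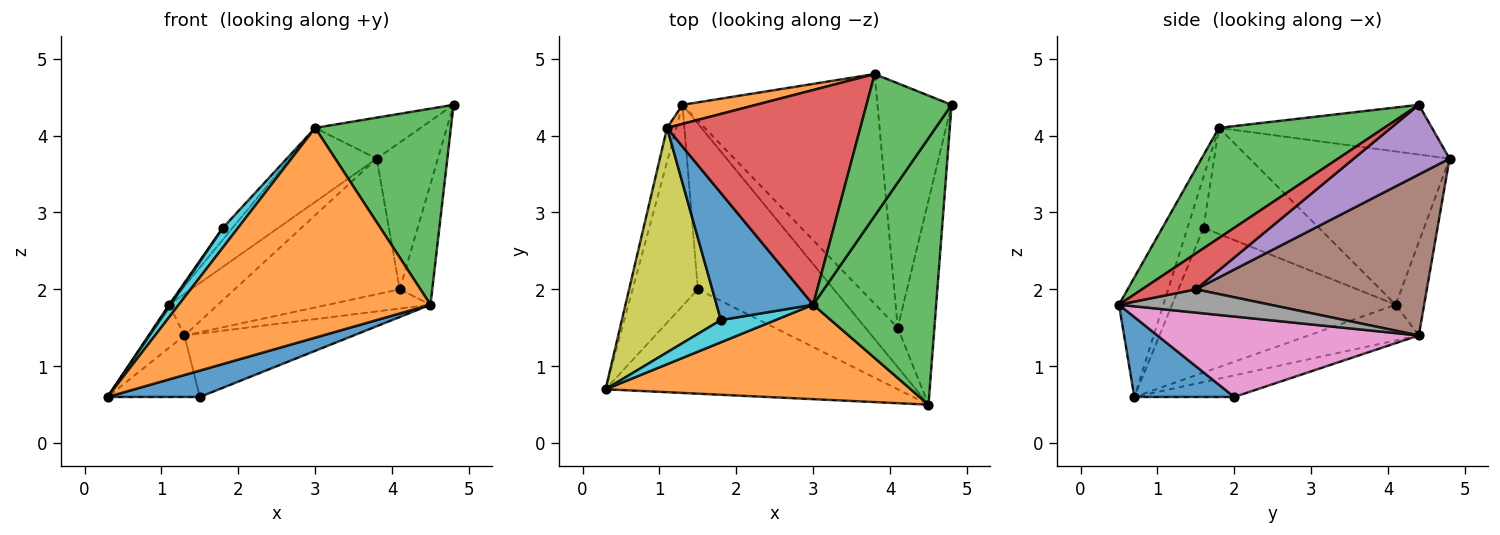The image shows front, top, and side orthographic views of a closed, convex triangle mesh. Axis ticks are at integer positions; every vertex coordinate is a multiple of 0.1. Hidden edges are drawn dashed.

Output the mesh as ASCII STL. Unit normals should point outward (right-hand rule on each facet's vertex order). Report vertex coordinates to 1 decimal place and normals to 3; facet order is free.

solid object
 facet normal 0.256 -0.237 -0.937
  outer loop
   vertex 1.5 2.0 0.6
   vertex 4.5 0.5 1.8
   vertex 0.3 0.7 0.6
  endloop
 endfacet
 facet normal -0.159 -0.900 0.405
  outer loop
   vertex 3.0 1.8 4.1
   vertex 0.3 0.7 0.6
   vertex 4.5 0.5 1.8
  endloop
 endfacet
 facet normal 0.585 -0.480 0.653
  outer loop
   vertex 3.0 1.8 4.1
   vertex 4.5 0.5 1.8
   vertex 4.8 4.4 4.4
  endloop
 endfacet
 facet normal 0.644 0.389 -0.658
  outer loop
   vertex 4.1 1.5 2.0
   vertex 4.8 4.4 4.4
   vertex 4.5 0.5 1.8
  endloop
 endfacet
 facet normal -0.302 0.279 -0.912
  outer loop
   vertex 1.3 4.4 1.4
   vertex 1.5 2.0 0.6
   vertex 0.3 0.7 0.6
  endloop
 endfacet
 facet normal -0.924 0.301 -0.236
  outer loop
   vertex 1.3 4.4 1.4
   vertex 0.3 0.7 0.6
   vertex 1.1 4.1 1.8
  endloop
 endfacet
 facet normal 0.483 0.313 -0.818
  outer loop
   vertex 1.3 4.4 1.4
   vertex 4.5 0.5 1.8
   vertex 1.5 2.0 0.6
  endloop
 endfacet
 facet normal 0.543 0.368 -0.755
  outer loop
   vertex 1.3 4.4 1.4
   vertex 4.1 1.5 2.0
   vertex 4.5 0.5 1.8
  endloop
 endfacet
 facet normal -0.825 -0.005 0.565
  outer loop
   vertex 1.8 1.6 2.8
   vertex 1.1 4.1 1.8
   vertex 0.3 0.7 0.6
  endloop
 endfacet
 facet normal -0.574 -0.543 0.613
  outer loop
   vertex 1.8 1.6 2.8
   vertex 0.3 0.7 0.6
   vertex 3.0 1.8 4.1
  endloop
 endfacet
 facet normal -0.738 0.062 0.672
  outer loop
   vertex 1.8 1.6 2.8
   vertex 3.0 1.8 4.1
   vertex 1.1 4.1 1.8
  endloop
 endfacet
 facet normal -0.468 0.803 0.369
  outer loop
   vertex 3.8 4.8 3.7
   vertex 1.3 4.4 1.4
   vertex 1.1 4.1 1.8
  endloop
 endfacet
 facet normal -0.489 0.242 0.838
  outer loop
   vertex 3.8 4.8 3.7
   vertex 3.0 1.8 4.1
   vertex 4.8 4.4 4.4
  endloop
 endfacet
 facet normal -0.600 0.261 0.756
  outer loop
   vertex 3.8 4.8 3.7
   vertex 1.1 4.1 1.8
   vertex 3.0 1.8 4.1
  endloop
 endfacet
 facet normal 0.628 0.401 -0.667
  outer loop
   vertex 3.8 4.8 3.7
   vertex 4.8 4.4 4.4
   vertex 4.1 1.5 2.0
  endloop
 endfacet
 facet normal 0.579 0.414 -0.702
  outer loop
   vertex 3.8 4.8 3.7
   vertex 4.1 1.5 2.0
   vertex 1.3 4.4 1.4
  endloop
 endfacet
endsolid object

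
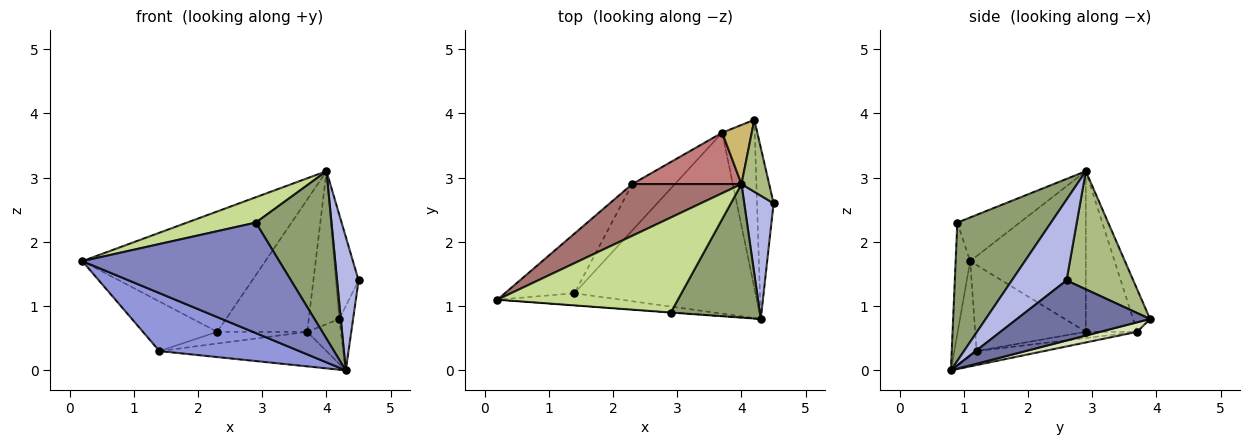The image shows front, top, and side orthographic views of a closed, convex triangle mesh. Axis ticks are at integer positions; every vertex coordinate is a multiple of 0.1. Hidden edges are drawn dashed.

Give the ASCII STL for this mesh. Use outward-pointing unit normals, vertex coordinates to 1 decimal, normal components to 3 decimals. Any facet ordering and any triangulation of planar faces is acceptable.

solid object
 facet normal 0.959 0.099 -0.265
  outer loop
   vertex 4.2 3.9 0.8
   vertex 4.5 2.6 1.4
   vertex 4.3 0.8 0.0
  endloop
 endfacet
 facet normal -0.074 -0.997 -0.001
  outer loop
   vertex 2.9 0.9 2.3
   vertex 0.2 1.1 1.7
   vertex 4.3 0.8 0.0
  endloop
 endfacet
 facet normal -0.154 -0.967 -0.201
  outer loop
   vertex 1.4 1.2 0.3
   vertex 4.3 0.8 0.0
   vertex 0.2 1.1 1.7
  endloop
 endfacet
 facet normal 0.881 -0.347 0.320
  outer loop
   vertex 4.0 2.9 3.1
   vertex 4.3 0.8 0.0
   vertex 4.5 2.6 1.4
  endloop
 endfacet
 facet normal 0.696 -0.562 0.448
  outer loop
   vertex 4.0 2.9 3.1
   vertex 2.9 0.9 2.3
   vertex 4.3 0.8 0.0
  endloop
 endfacet
 facet normal 0.925 0.313 0.217
  outer loop
   vertex 4.0 2.9 3.1
   vertex 4.5 2.6 1.4
   vertex 4.2 3.9 0.8
  endloop
 endfacet
 facet normal -0.228 -0.251 0.941
  outer loop
   vertex 4.0 2.9 3.1
   vertex 0.2 1.1 1.7
   vertex 2.9 0.9 2.3
  endloop
 endfacet
 facet normal 0.272 0.249 -0.930
  outer loop
   vertex 3.7 3.7 0.6
   vertex 4.2 3.9 0.8
   vertex 4.3 0.8 0.0
  endloop
 endfacet
 facet normal -0.076 0.187 -0.979
  outer loop
   vertex 3.7 3.7 0.6
   vertex 4.3 0.8 0.0
   vertex 1.4 1.2 0.3
  endloop
 endfacet
 facet normal -0.459 0.828 0.320
  outer loop
   vertex 3.7 3.7 0.6
   vertex 4.0 2.9 3.1
   vertex 4.2 3.9 0.8
  endloop
 endfacet
 facet normal -0.689 0.463 -0.557
  outer loop
   vertex 2.3 2.9 0.6
   vertex 1.4 1.2 0.3
   vertex 0.2 1.1 1.7
  endloop
 endfacet
 facet normal -0.139 0.243 -0.960
  outer loop
   vertex 2.3 2.9 0.6
   vertex 3.7 3.7 0.6
   vertex 1.4 1.2 0.3
  endloop
 endfacet
 facet normal -0.502 0.795 0.341
  outer loop
   vertex 2.3 2.9 0.6
   vertex 0.2 1.1 1.7
   vertex 4.0 2.9 3.1
  endloop
 endfacet
 facet normal -0.470 0.823 0.320
  outer loop
   vertex 2.3 2.9 0.6
   vertex 4.0 2.9 3.1
   vertex 3.7 3.7 0.6
  endloop
 endfacet
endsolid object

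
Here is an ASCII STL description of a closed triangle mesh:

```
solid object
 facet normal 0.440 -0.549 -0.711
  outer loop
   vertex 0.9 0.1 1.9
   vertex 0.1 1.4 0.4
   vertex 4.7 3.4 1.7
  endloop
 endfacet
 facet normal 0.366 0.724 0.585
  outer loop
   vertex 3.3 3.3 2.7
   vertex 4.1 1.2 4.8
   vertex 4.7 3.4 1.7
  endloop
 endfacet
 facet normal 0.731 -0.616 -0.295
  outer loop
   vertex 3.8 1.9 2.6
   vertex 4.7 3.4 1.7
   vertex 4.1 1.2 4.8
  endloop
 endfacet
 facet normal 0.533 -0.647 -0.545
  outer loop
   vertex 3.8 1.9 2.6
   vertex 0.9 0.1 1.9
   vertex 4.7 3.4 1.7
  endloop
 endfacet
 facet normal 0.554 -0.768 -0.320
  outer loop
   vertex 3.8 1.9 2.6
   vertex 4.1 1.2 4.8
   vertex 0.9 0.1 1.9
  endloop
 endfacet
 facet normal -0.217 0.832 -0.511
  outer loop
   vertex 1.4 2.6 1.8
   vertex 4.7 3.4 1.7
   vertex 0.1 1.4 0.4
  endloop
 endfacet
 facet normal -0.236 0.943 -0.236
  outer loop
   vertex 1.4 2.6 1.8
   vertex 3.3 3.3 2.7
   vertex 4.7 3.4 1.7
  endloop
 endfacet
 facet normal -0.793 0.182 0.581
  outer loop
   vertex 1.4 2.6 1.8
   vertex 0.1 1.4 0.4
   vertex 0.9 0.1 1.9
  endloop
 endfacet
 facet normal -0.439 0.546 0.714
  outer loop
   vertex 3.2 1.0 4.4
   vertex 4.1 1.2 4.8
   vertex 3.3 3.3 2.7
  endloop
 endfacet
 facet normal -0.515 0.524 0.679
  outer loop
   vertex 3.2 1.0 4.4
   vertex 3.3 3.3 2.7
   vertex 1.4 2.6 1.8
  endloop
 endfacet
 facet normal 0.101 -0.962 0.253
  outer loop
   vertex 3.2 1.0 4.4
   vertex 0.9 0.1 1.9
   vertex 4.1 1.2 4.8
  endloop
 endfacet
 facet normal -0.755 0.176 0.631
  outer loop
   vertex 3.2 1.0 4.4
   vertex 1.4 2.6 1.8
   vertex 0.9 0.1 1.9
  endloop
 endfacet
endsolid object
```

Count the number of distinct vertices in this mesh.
8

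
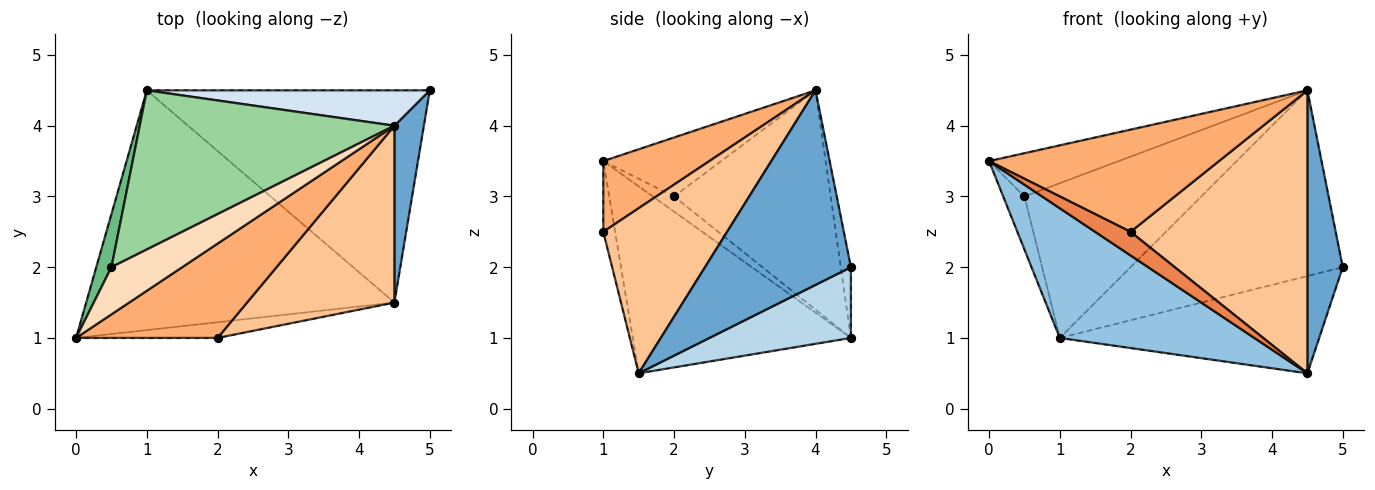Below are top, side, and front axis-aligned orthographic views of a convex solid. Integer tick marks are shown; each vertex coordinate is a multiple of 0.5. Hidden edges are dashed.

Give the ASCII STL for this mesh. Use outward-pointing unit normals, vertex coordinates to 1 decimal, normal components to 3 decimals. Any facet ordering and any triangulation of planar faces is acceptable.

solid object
 facet normal 0.961 -0.233 0.146
  outer loop
   vertex 4.5 4.0 4.5
   vertex 4.5 1.5 0.5
   vertex 5.0 4.5 2.0
  endloop
 endfacet
 facet normal -0.471 -0.420 -0.776
  outer loop
   vertex 1.0 4.5 1.0
   vertex 4.5 1.5 0.5
   vertex 0.0 1.0 3.5
  endloop
 endfacet
 facet normal 0.222 0.406 -0.886
  outer loop
   vertex 1.0 4.5 1.0
   vertex 5.0 4.5 2.0
   vertex 4.5 1.5 0.5
  endloop
 endfacet
 facet normal -0.047 0.981 0.187
  outer loop
   vertex 1.0 4.5 1.0
   vertex 4.5 4.0 4.5
   vertex 5.0 4.5 2.0
  endloop
 endfacet
 facet normal -0.267 -0.802 -0.535
  outer loop
   vertex 2.0 1.0 2.5
   vertex 0.0 1.0 3.5
   vertex 4.5 1.5 0.5
  endloop
 endfacet
 facet normal 0.321 -0.696 0.642
  outer loop
   vertex 2.0 1.0 2.5
   vertex 4.5 4.0 4.5
   vertex 0.0 1.0 3.5
  endloop
 endfacet
 facet normal 0.510 -0.729 0.456
  outer loop
   vertex 2.0 1.0 2.5
   vertex 4.5 1.5 0.5
   vertex 4.5 4.0 4.5
  endloop
 endfacet
 facet normal -0.523 0.576 0.628
  outer loop
   vertex 0.5 2.0 3.0
   vertex 0.0 1.0 3.5
   vertex 4.5 4.0 4.5
  endloop
 endfacet
 facet normal -0.577 0.577 0.577
  outer loop
   vertex 0.5 2.0 3.0
   vertex 1.0 4.5 1.0
   vertex 0.0 1.0 3.5
  endloop
 endfacet
 facet normal -0.525 0.593 0.610
  outer loop
   vertex 0.5 2.0 3.0
   vertex 4.5 4.0 4.5
   vertex 1.0 4.5 1.0
  endloop
 endfacet
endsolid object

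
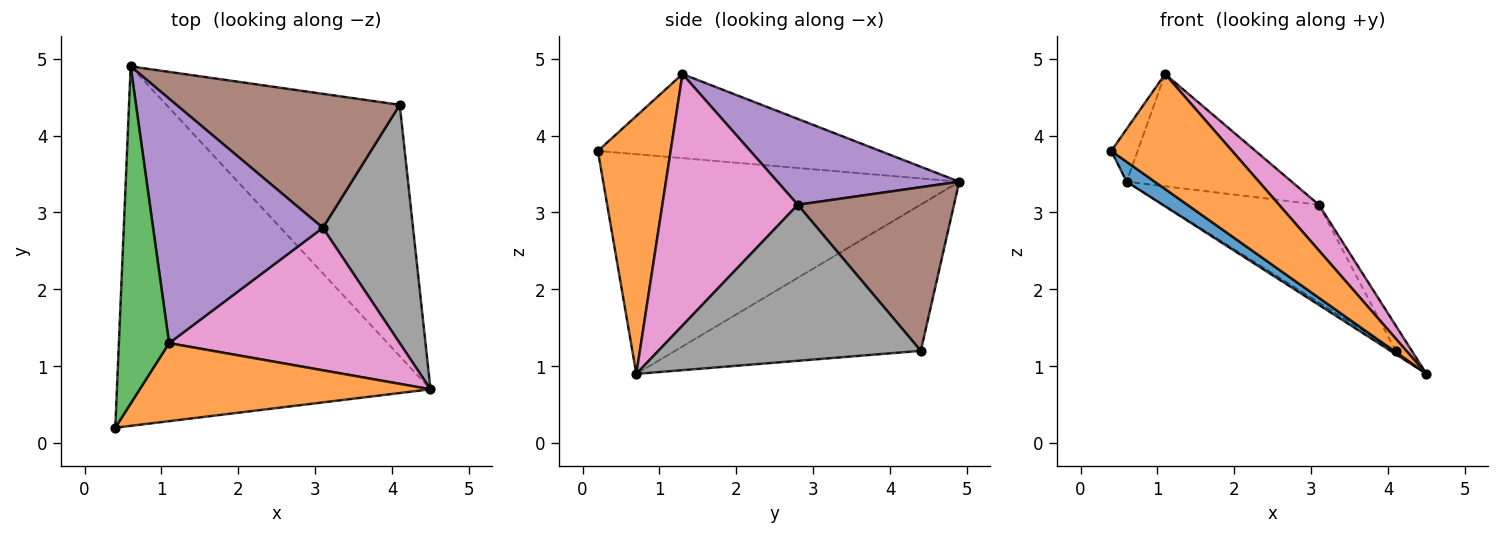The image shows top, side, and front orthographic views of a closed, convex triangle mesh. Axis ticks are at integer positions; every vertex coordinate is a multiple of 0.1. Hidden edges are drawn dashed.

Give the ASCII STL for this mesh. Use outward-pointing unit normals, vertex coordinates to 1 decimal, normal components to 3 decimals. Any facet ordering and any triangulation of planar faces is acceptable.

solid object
 facet normal -0.573 -0.045 -0.818
  outer loop
   vertex 0.6 4.9 3.4
   vertex 4.5 0.7 0.9
   vertex 0.4 0.2 3.8
  endloop
 endfacet
 facet normal 0.446 -0.741 0.503
  outer loop
   vertex 1.1 1.3 4.8
   vertex 0.4 0.2 3.8
   vertex 4.5 0.7 0.9
  endloop
 endfacet
 facet normal -0.856 0.080 0.511
  outer loop
   vertex 1.1 1.3 4.8
   vertex 0.6 4.9 3.4
   vertex 0.4 0.2 3.8
  endloop
 endfacet
 facet normal -0.531 0.011 -0.847
  outer loop
   vertex 4.1 4.4 1.2
   vertex 4.5 0.7 0.9
   vertex 0.6 4.9 3.4
  endloop
 endfacet
 facet normal 0.418 0.379 0.826
  outer loop
   vertex 3.1 2.8 3.1
   vertex 0.6 4.9 3.4
   vertex 1.1 1.3 4.8
  endloop
 endfacet
 facet normal 0.509 0.507 0.695
  outer loop
   vertex 3.1 2.8 3.1
   vertex 4.1 4.4 1.2
   vertex 0.6 4.9 3.4
  endloop
 endfacet
 facet normal 0.720 -0.212 0.661
  outer loop
   vertex 3.1 2.8 3.1
   vertex 1.1 1.3 4.8
   vertex 4.5 0.7 0.9
  endloop
 endfacet
 facet normal 0.865 0.053 0.500
  outer loop
   vertex 3.1 2.8 3.1
   vertex 4.5 0.7 0.9
   vertex 4.1 4.4 1.2
  endloop
 endfacet
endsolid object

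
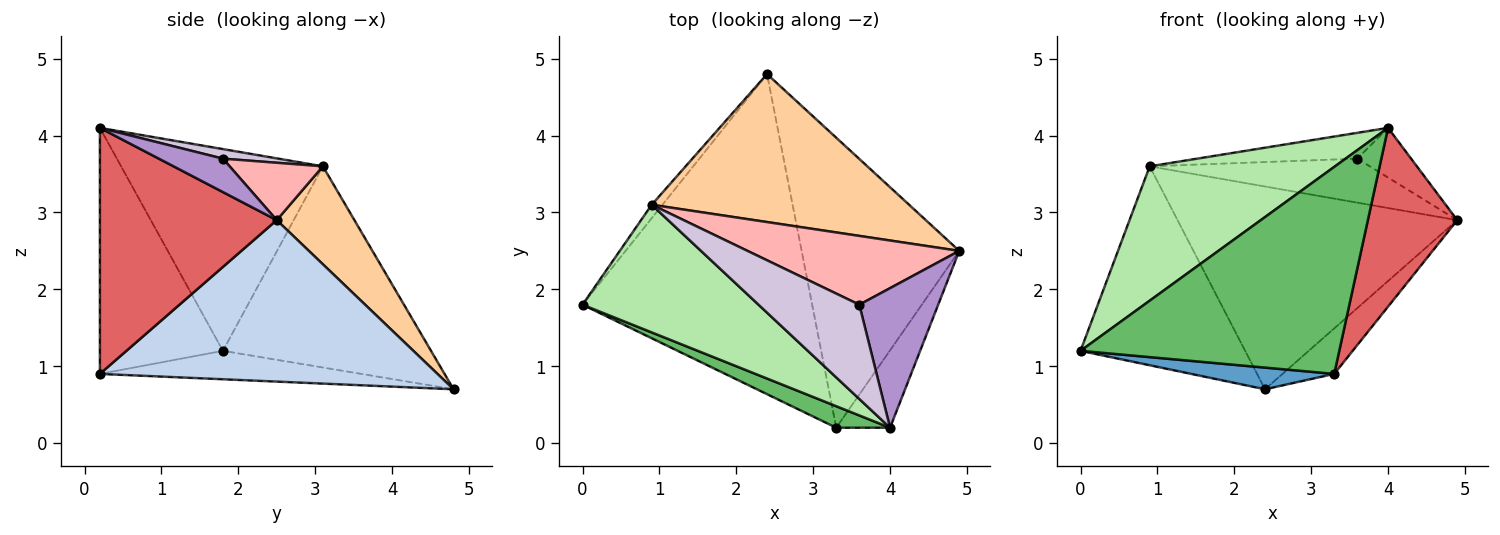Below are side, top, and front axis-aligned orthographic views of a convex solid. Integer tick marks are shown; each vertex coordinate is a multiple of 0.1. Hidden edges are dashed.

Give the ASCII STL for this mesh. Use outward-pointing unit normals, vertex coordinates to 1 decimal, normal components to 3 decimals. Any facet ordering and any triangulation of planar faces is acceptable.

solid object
 facet normal -0.123 -0.067 -0.990
  outer loop
   vertex 3.3 0.2 0.9
   vertex 0.0 1.8 1.2
   vertex 2.4 4.8 0.7
  endloop
 endfacet
 facet normal 0.711 0.109 -0.694
  outer loop
   vertex 3.3 0.2 0.9
   vertex 2.4 4.8 0.7
   vertex 4.9 2.5 2.9
  endloop
 endfacet
 facet normal -0.784 0.620 -0.042
  outer loop
   vertex 0.9 3.1 3.6
   vertex 2.4 4.8 0.7
   vertex 0.0 1.8 1.2
  endloop
 endfacet
 facet normal 0.219 0.788 0.575
  outer loop
   vertex 0.9 3.1 3.6
   vertex 4.9 2.5 2.9
   vertex 2.4 4.8 0.7
  endloop
 endfacet
 facet normal -0.427 -0.899 0.094
  outer loop
   vertex 4.0 0.2 4.1
   vertex 0.0 1.8 1.2
   vertex 3.3 0.2 0.9
  endloop
 endfacet
 facet normal -0.620 -0.569 0.541
  outer loop
   vertex 4.0 0.2 4.1
   vertex 0.9 3.1 3.6
   vertex 0.0 1.8 1.2
  endloop
 endfacet
 facet normal 0.876 -0.443 -0.192
  outer loop
   vertex 4.0 0.2 4.1
   vertex 3.3 0.2 0.9
   vertex 4.9 2.5 2.9
  endloop
 endfacet
 facet normal 0.223 0.525 0.821
  outer loop
   vertex 3.6 1.8 3.7
   vertex 4.9 2.5 2.9
   vertex 0.9 3.1 3.6
  endloop
 endfacet
 facet normal 0.371 0.311 0.875
  outer loop
   vertex 3.6 1.8 3.7
   vertex 4.0 0.2 4.1
   vertex 4.9 2.5 2.9
  endloop
 endfacet
 facet normal 0.091 0.263 0.961
  outer loop
   vertex 3.6 1.8 3.7
   vertex 0.9 3.1 3.6
   vertex 4.0 0.2 4.1
  endloop
 endfacet
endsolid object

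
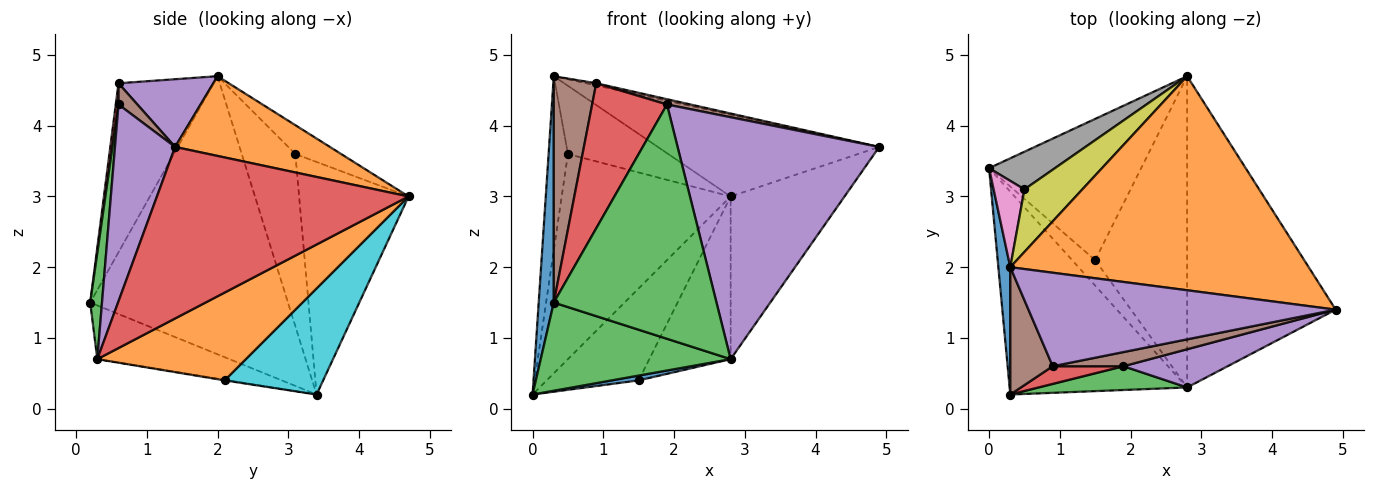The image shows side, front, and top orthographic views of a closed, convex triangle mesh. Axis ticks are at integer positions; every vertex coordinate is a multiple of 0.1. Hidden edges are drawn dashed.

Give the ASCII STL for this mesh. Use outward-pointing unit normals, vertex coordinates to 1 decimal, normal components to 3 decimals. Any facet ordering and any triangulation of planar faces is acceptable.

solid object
 facet normal -0.996 -0.076 0.043
  outer loop
   vertex 0.3 2.0 4.7
   vertex 0.0 3.4 0.2
   vertex 0.3 0.2 1.5
  endloop
 endfacet
 facet normal 0.242 0.346 0.906
  outer loop
   vertex 2.8 4.7 3.0
   vertex 0.3 2.0 4.7
   vertex 4.9 1.4 3.7
  endloop
 endfacet
 facet normal -0.267 -0.384 -0.884
  outer loop
   vertex 2.8 0.3 0.7
   vertex 0.3 0.2 1.5
   vertex 0.0 3.4 0.2
  endloop
 endfacet
 facet normal 0.715 0.324 -0.619
  outer loop
   vertex 2.8 0.3 0.7
   vertex 2.8 4.7 3.0
   vertex 4.9 1.4 3.7
  endloop
 endfacet
 facet normal 0.215 0.022 0.976
  outer loop
   vertex 0.9 0.6 4.6
   vertex 4.9 1.4 3.7
   vertex 0.3 2.0 4.7
  endloop
 endfacet
 facet normal -0.890 -0.397 0.224
  outer loop
   vertex 0.9 0.6 4.6
   vertex 0.3 2.0 4.7
   vertex 0.3 0.2 1.5
  endloop
 endfacet
 facet normal -0.928 0.335 0.166
  outer loop
   vertex 0.5 3.1 3.6
   vertex 0.0 3.4 0.2
   vertex 0.3 2.0 4.7
  endloop
 endfacet
 facet normal -0.537 0.830 0.152
  outer loop
   vertex 0.5 3.1 3.6
   vertex 2.8 4.7 3.0
   vertex 0.0 3.4 0.2
  endloop
 endfacet
 facet normal -0.319 0.699 0.641
  outer loop
   vertex 0.5 3.1 3.6
   vertex 0.3 2.0 4.7
   vertex 2.8 4.7 3.0
  endloop
 endfacet
 facet normal 0.505 0.471 -0.723
  outer loop
   vertex 1.5 2.1 0.4
   vertex 0.0 3.4 0.2
   vertex 2.8 4.7 3.0
  endloop
 endfacet
 facet normal -0.029 -0.185 -0.982
  outer loop
   vertex 1.5 2.1 0.4
   vertex 2.8 0.3 0.7
   vertex 0.0 3.4 0.2
  endloop
 endfacet
 facet normal 0.646 0.354 -0.677
  outer loop
   vertex 1.5 2.1 0.4
   vertex 2.8 4.7 3.0
   vertex 2.8 0.3 0.7
  endloop
 endfacet
 facet normal 0.072 -0.992 0.101
  outer loop
   vertex 1.9 0.6 4.3
   vertex 0.3 0.2 1.5
   vertex 2.8 0.3 0.7
  endloop
 endfacet
 facet normal 0.036 -0.992 0.121
  outer loop
   vertex 1.9 0.6 4.3
   vertex 0.9 0.6 4.6
   vertex 0.3 0.2 1.5
  endloop
 endfacet
 facet normal 0.283 -0.948 0.150
  outer loop
   vertex 1.9 0.6 4.3
   vertex 2.8 0.3 0.7
   vertex 4.9 1.4 3.7
  endloop
 endfacet
 facet normal 0.270 -0.338 0.901
  outer loop
   vertex 1.9 0.6 4.3
   vertex 4.9 1.4 3.7
   vertex 0.9 0.6 4.6
  endloop
 endfacet
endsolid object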